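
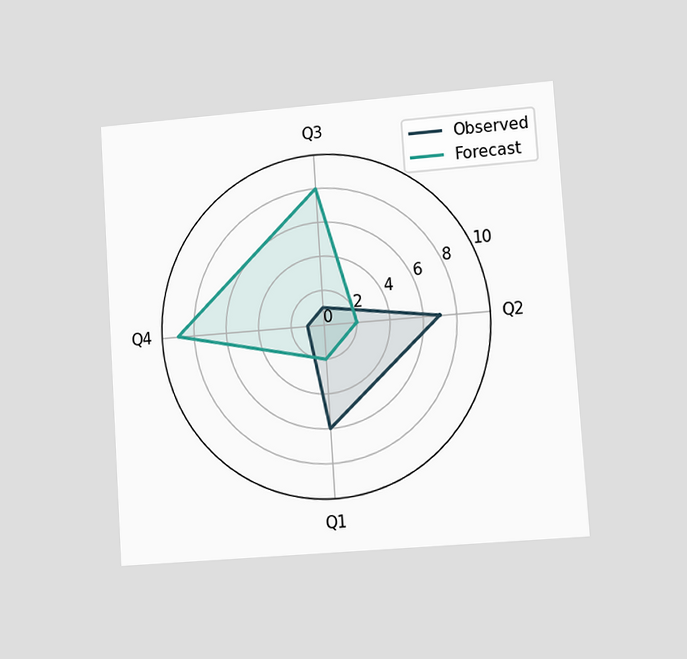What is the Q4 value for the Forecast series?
The chart is tilted about 4° counter-clockwise and viewed at a slight angle. On the Q4 axis, Forecast reaches 9.

9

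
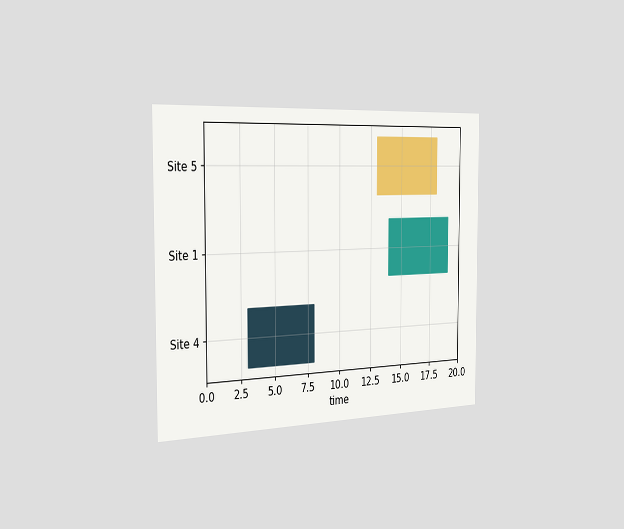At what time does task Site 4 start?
3

The chart is viewed slightly from the left. The Site 4 bar begins at t=3.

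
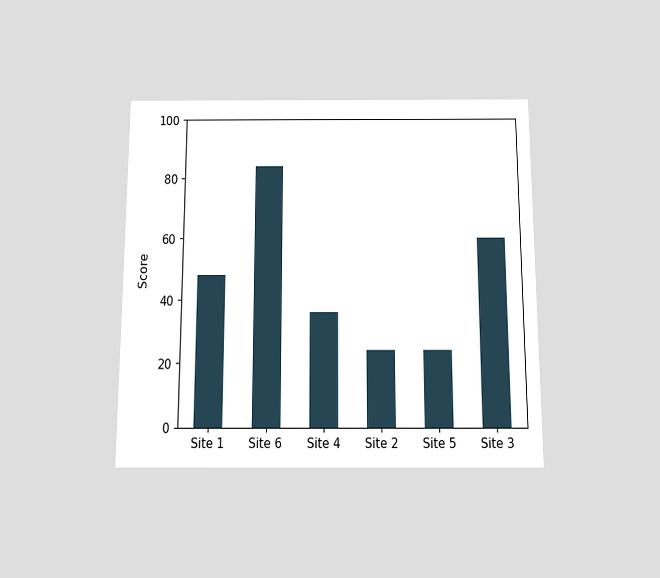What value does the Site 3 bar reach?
The chart is viewed slightly from below. Reading along the chart's y-axis, the Site 3 bar reaches 60.

60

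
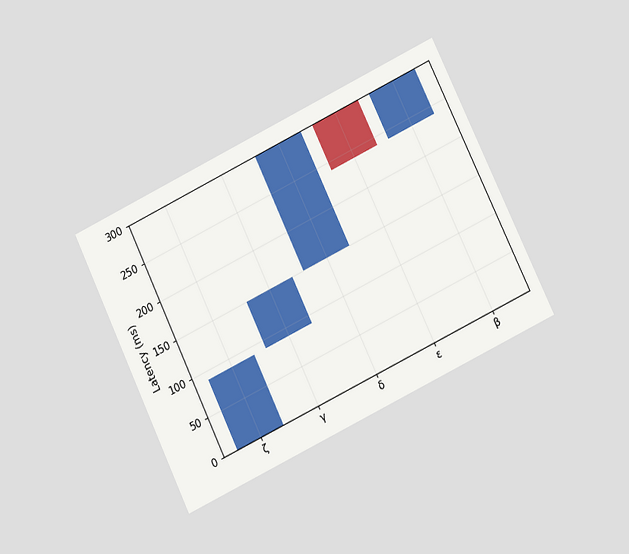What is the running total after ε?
240ms

The chart is tilted about 26° counter-clockwise and viewed at a slight angle. After ε the running total reaches 240ms.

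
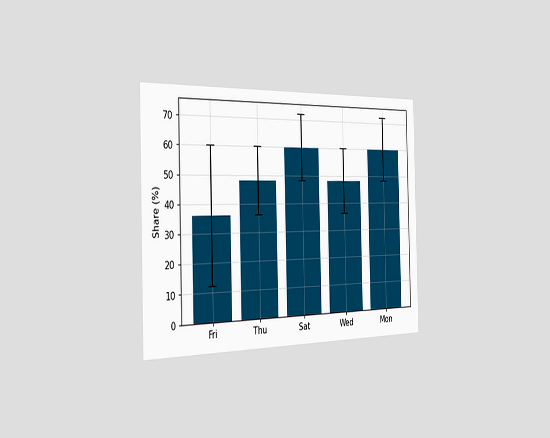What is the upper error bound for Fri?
The chart is viewed slightly from the left. The Fri bar's upper whisker reaches 60%.

60%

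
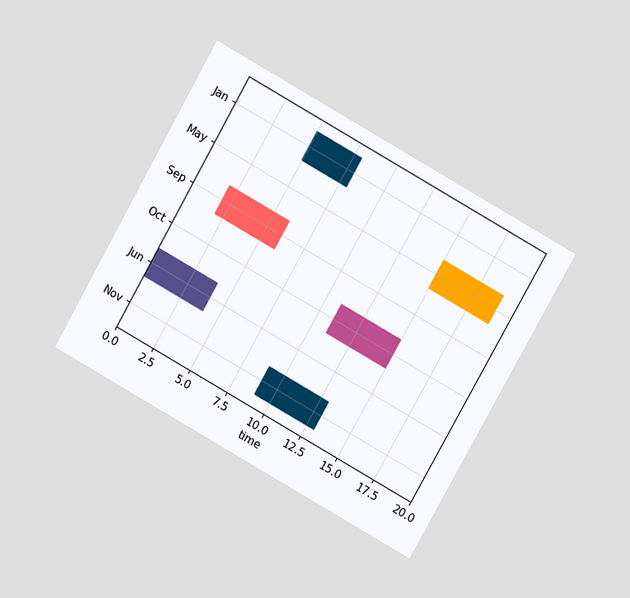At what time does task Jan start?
The chart is tilted about 29° clockwise and viewed at a slight angle. The Jan bar begins at t=5.

5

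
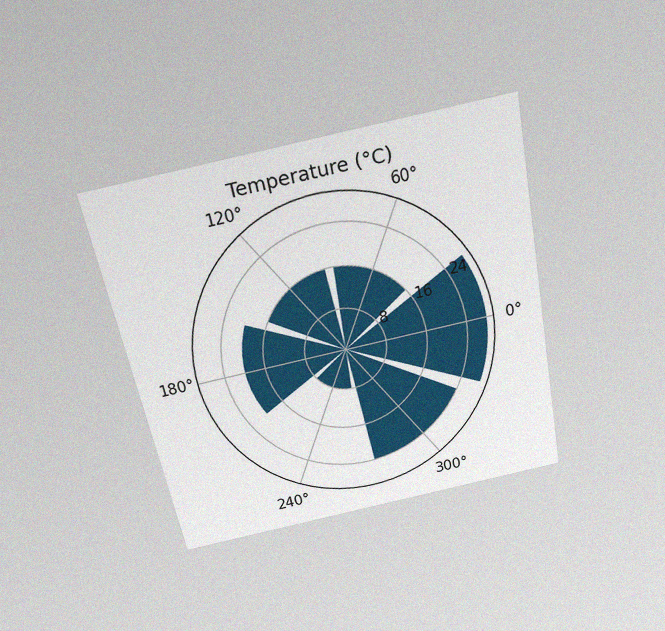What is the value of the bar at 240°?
8°C

The chart is tilted about 12° counter-clockwise and viewed slightly from above, with some photo noise. The bar at 240° reaches 8°C on the radial axis.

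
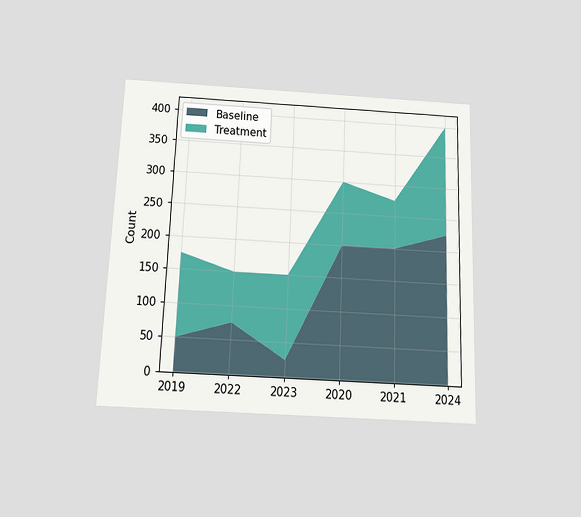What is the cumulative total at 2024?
400

The chart is tilted about 2° clockwise and viewed slightly from below. The stacked total at 2024 reaches 400.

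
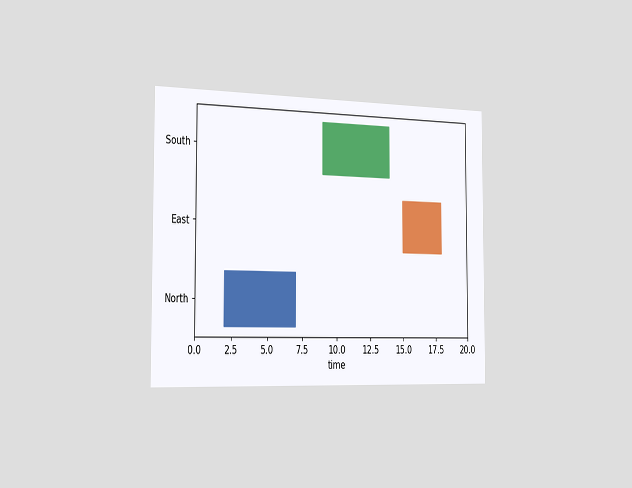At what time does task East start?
15

The chart is viewed slightly from the left. The East bar begins at t=15.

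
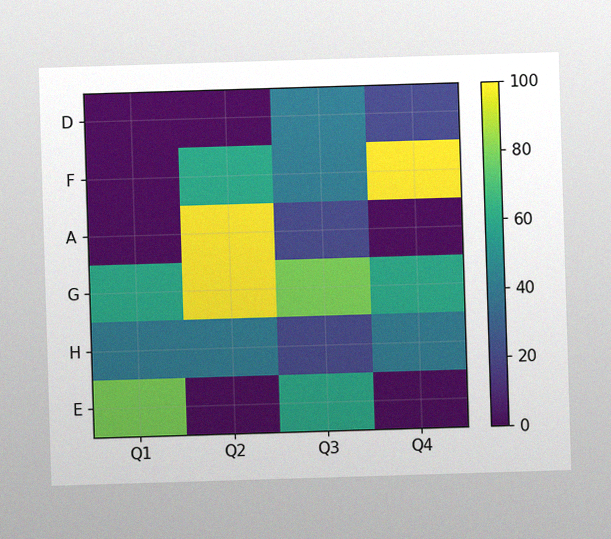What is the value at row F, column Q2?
The image has some photo noise and uneven lighting. Matching cell (F, Q2) against the colorbar gives 60.

60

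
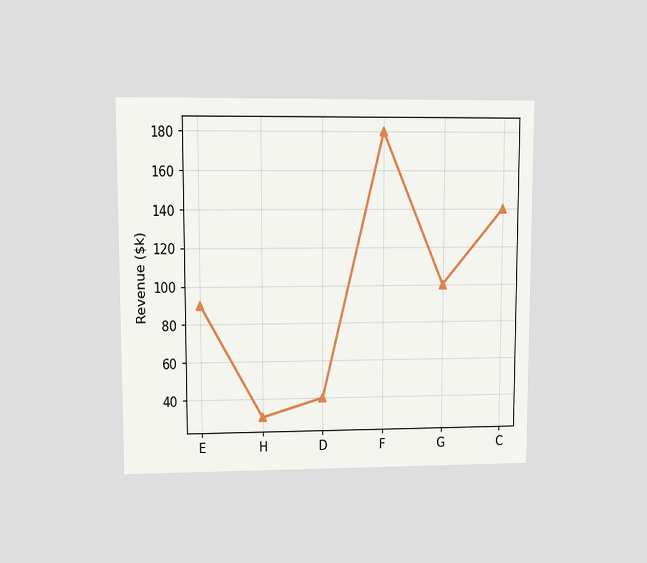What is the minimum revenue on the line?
$30k

The chart is viewed at a slight angle. The lowest point is at H, and reading across to the y-axis gives $30k.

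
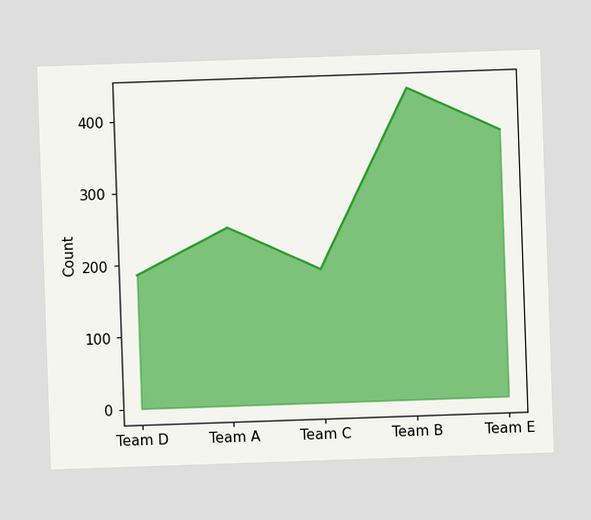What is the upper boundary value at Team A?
At Team A the upper boundary is at 248.

248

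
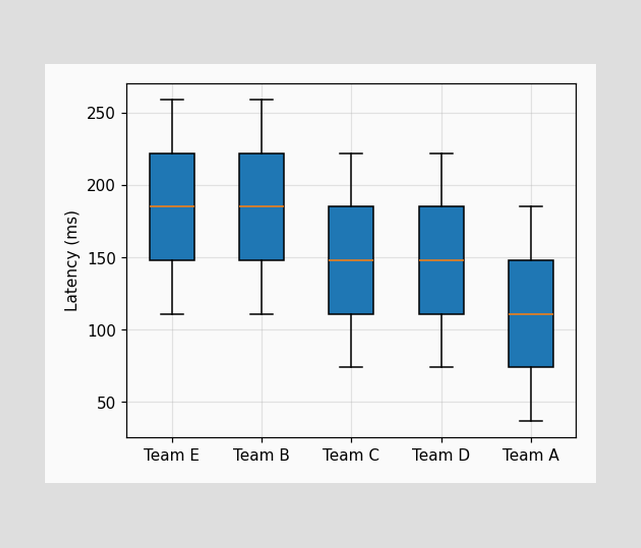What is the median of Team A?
The median line in the Team A box sits at 111ms.

111ms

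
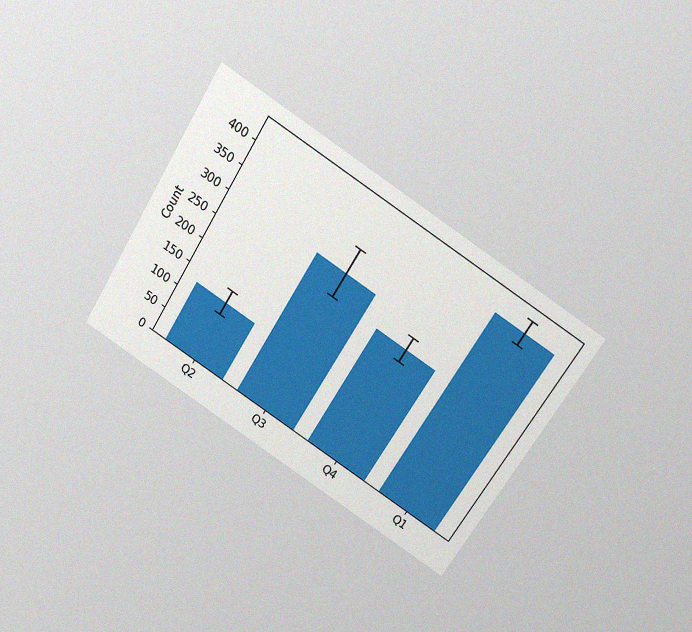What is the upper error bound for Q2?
150

The chart is tilted about 32° clockwise and viewed slightly from above, with some photo noise. The Q2 bar's upper whisker reaches 150.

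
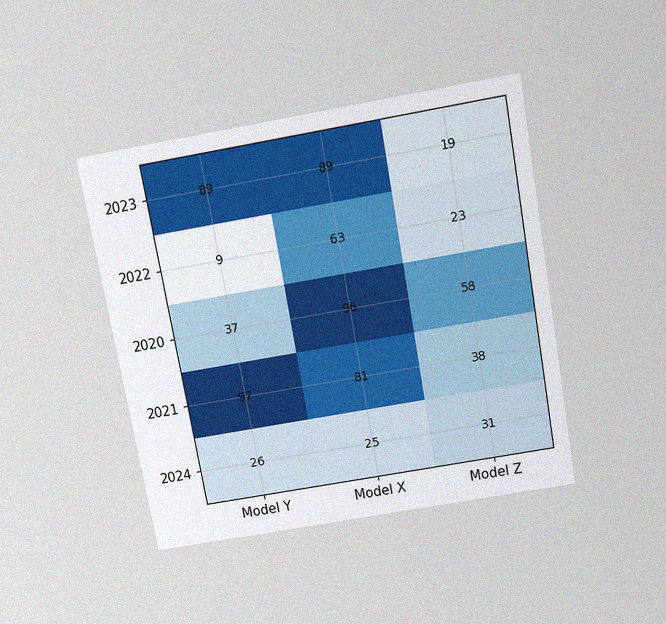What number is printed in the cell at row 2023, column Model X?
89

The chart is tilted about 10° counter-clockwise and viewed slightly from above, with some photo noise. The (2023, Model X) cell reads 89.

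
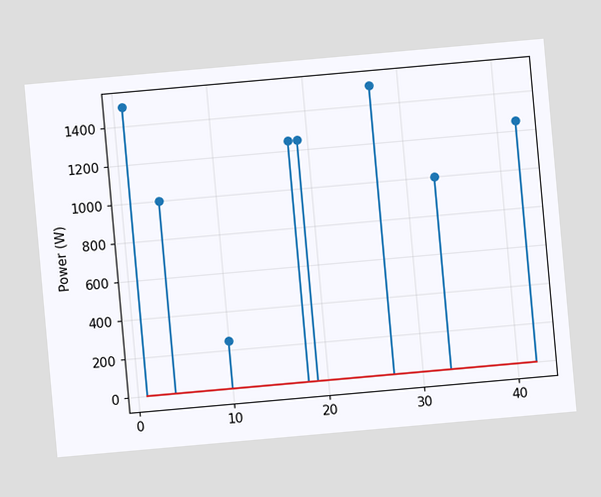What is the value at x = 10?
The chart is tilted about 5° counter-clockwise. The stem at x=10 reaches 250W.

250W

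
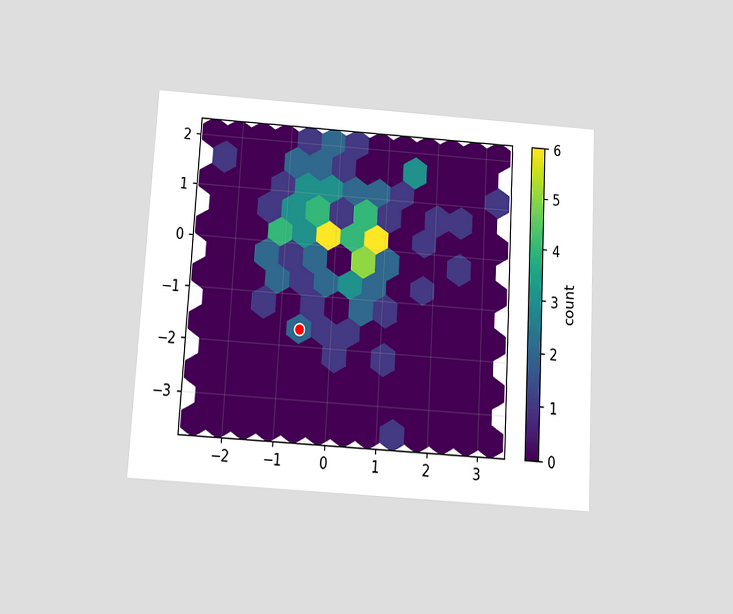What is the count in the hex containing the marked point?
2

The chart is tilted about 3° clockwise and viewed slightly from below. The marked hex reads 2 on the colorbar.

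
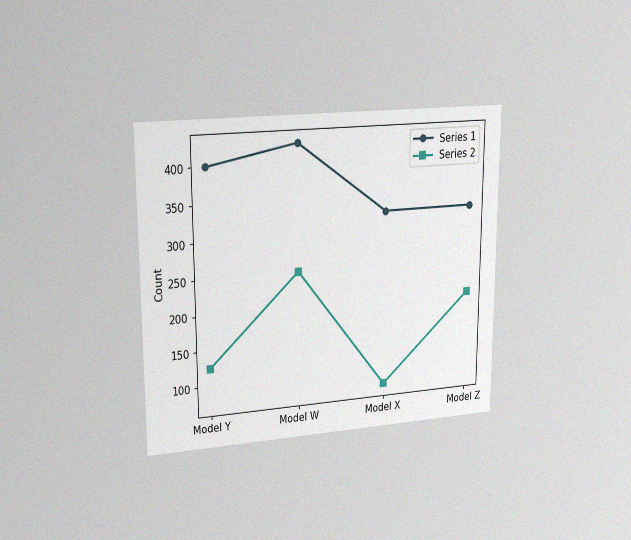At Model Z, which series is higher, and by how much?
Series 1, by 125

The chart is viewed at a slight angle, with some photo noise. At Model Z, Series 1 sits above the other line by 125.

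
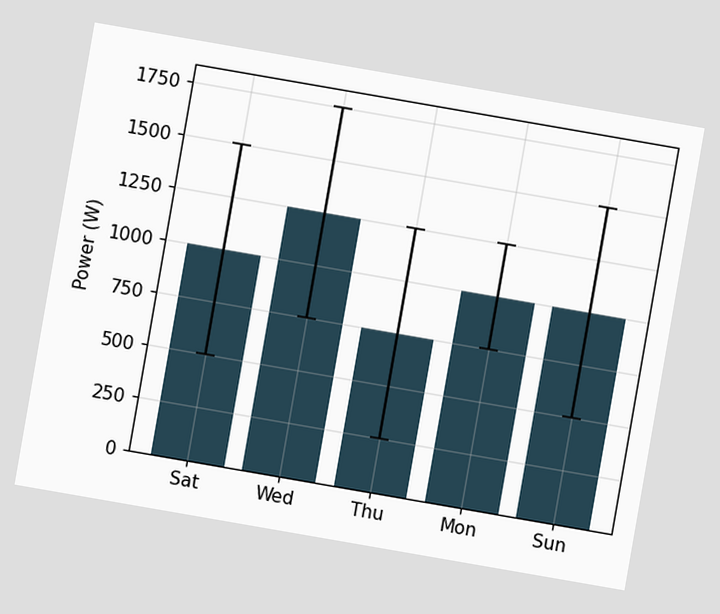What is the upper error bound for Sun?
The chart is tilted about 10° clockwise. The Sun bar's upper whisker reaches 1500W.

1500W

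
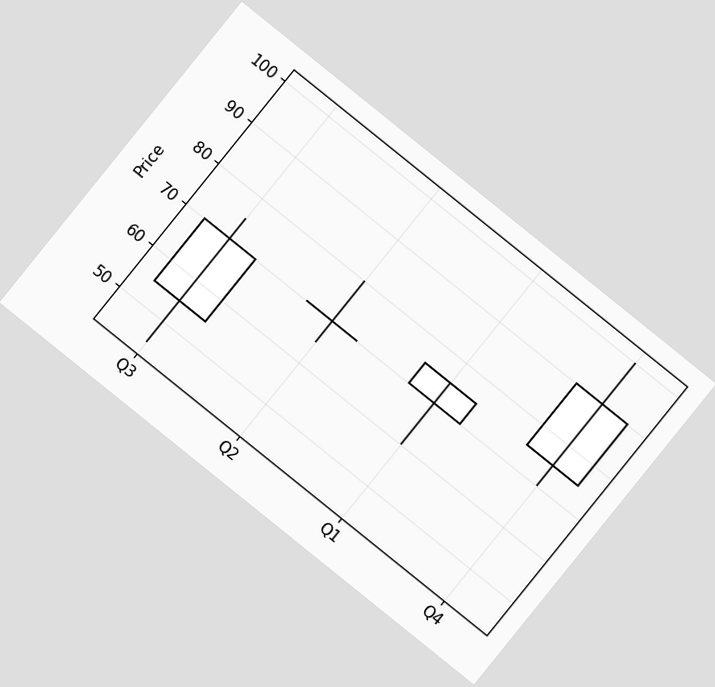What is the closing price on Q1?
The chart is tilted about 39° clockwise. The Q1 candle closes at 75.

75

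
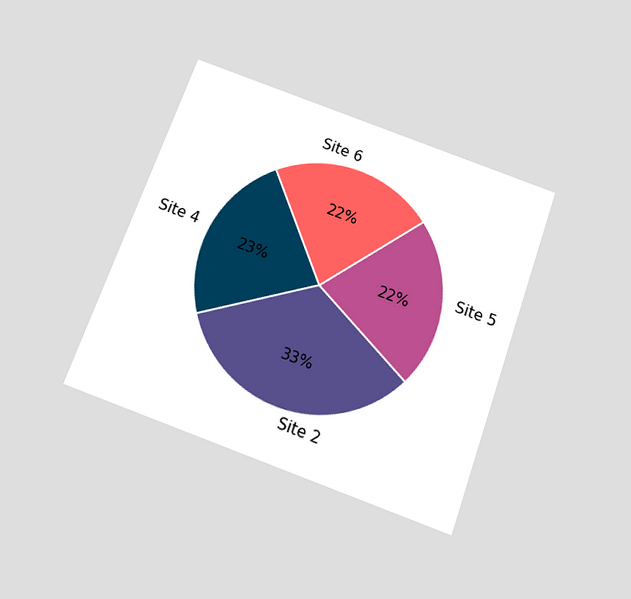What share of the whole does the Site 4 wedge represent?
The chart is tilted about 20° clockwise and viewed slightly from below. The Site 4 slice takes up 23% of the pie.

23%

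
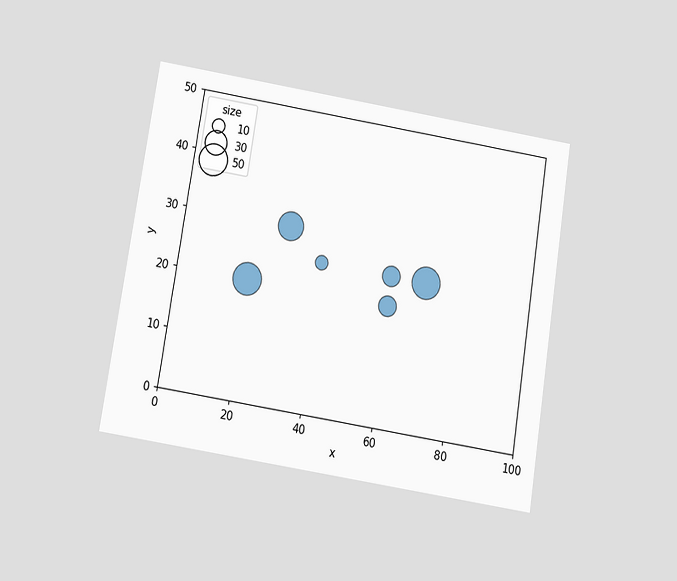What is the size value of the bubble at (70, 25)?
50

The chart is tilted about 9° clockwise and viewed slightly from below. Matching the bubble at (70, 25) against the size legend gives 50.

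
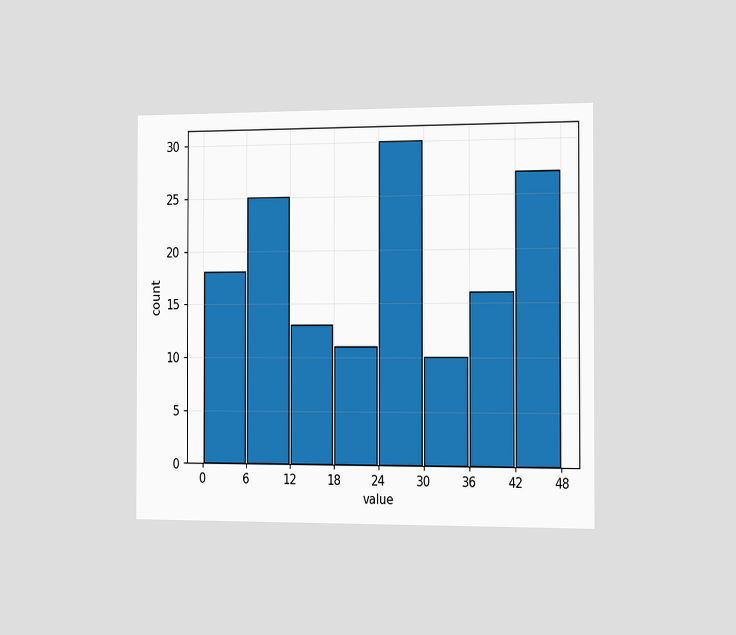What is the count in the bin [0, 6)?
18

The chart is viewed slightly from the right. The [0, 6) bin has height 18.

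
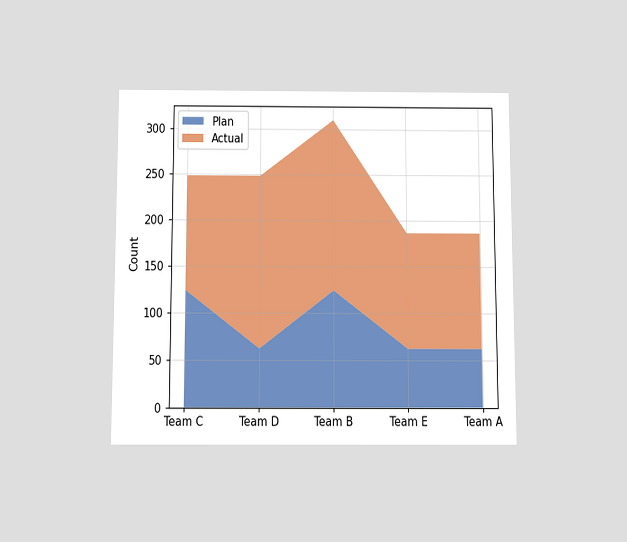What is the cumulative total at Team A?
186

The chart is viewed slightly from below. The stacked total at Team A reaches 186.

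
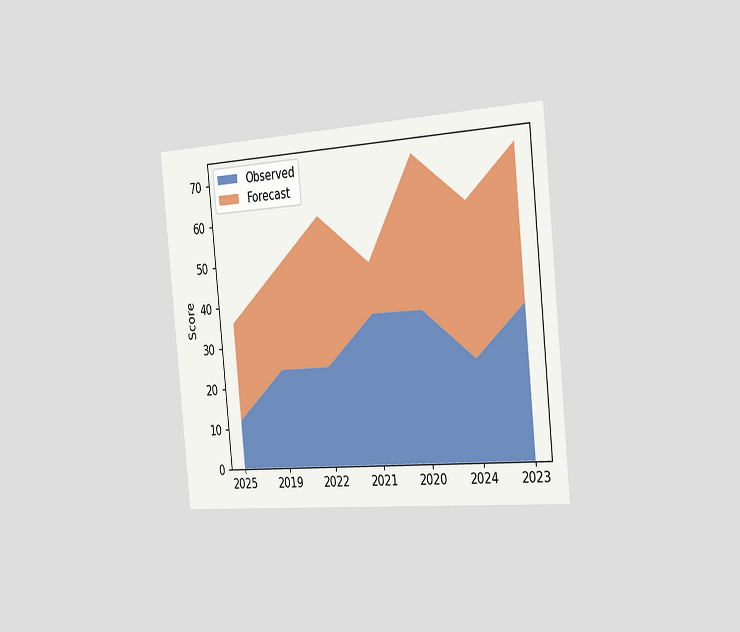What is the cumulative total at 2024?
The chart is tilted about 6° counter-clockwise and viewed slightly from the right. The stacked total at 2024 reaches 60.

60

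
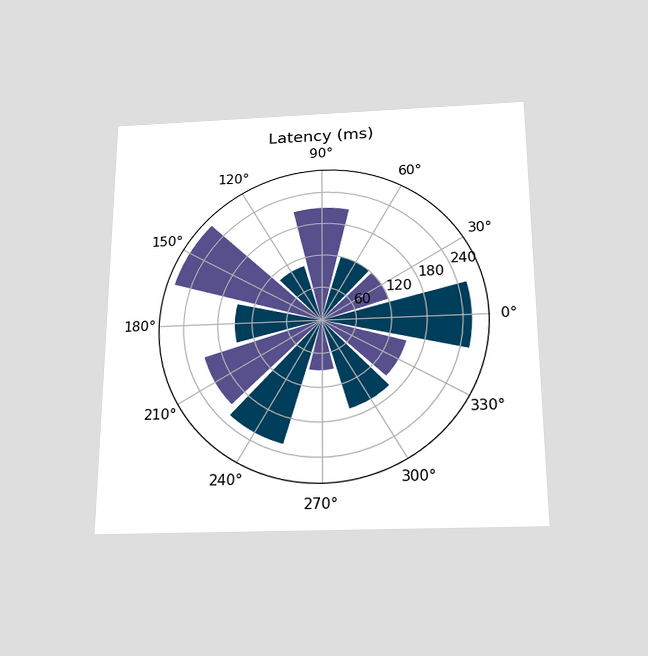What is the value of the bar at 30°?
The chart is viewed slightly from below. The bar at 30° reaches 120ms on the radial axis.

120ms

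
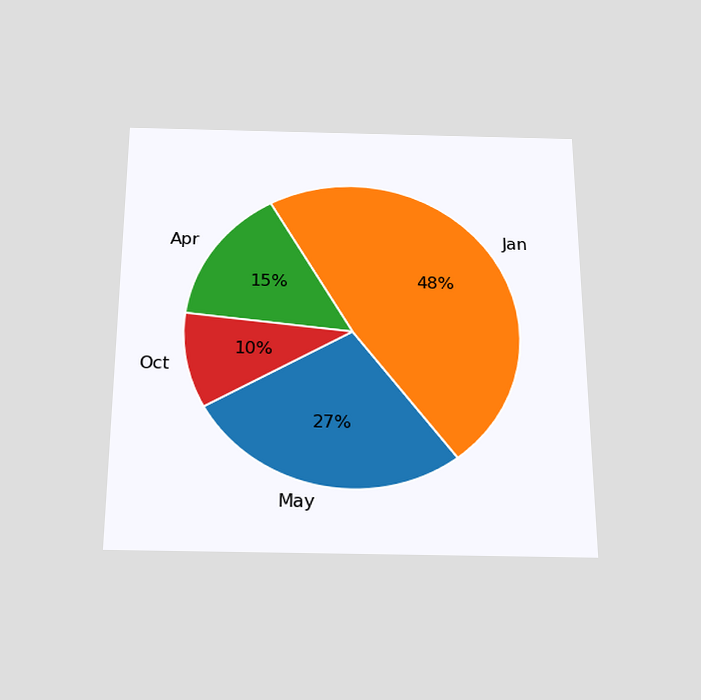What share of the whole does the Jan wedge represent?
The chart is viewed slightly from below. The Jan slice takes up 48% of the pie.

48%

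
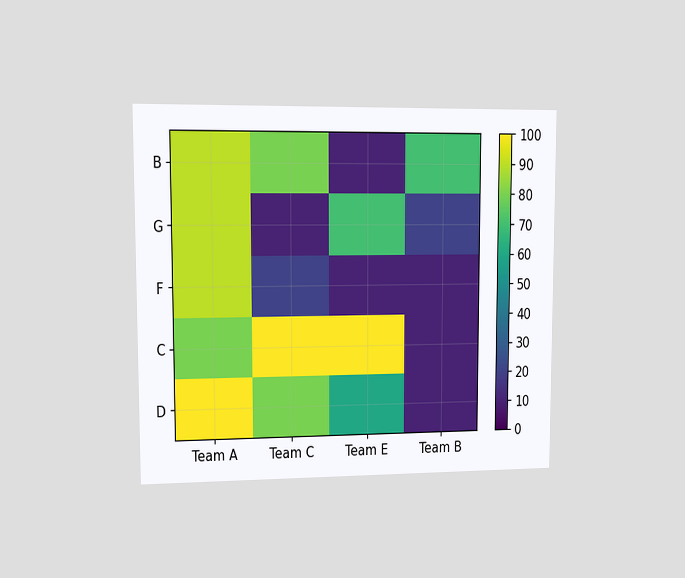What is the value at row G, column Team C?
10

The chart is viewed at a slight angle. Matching cell (G, Team C) against the colorbar gives 10.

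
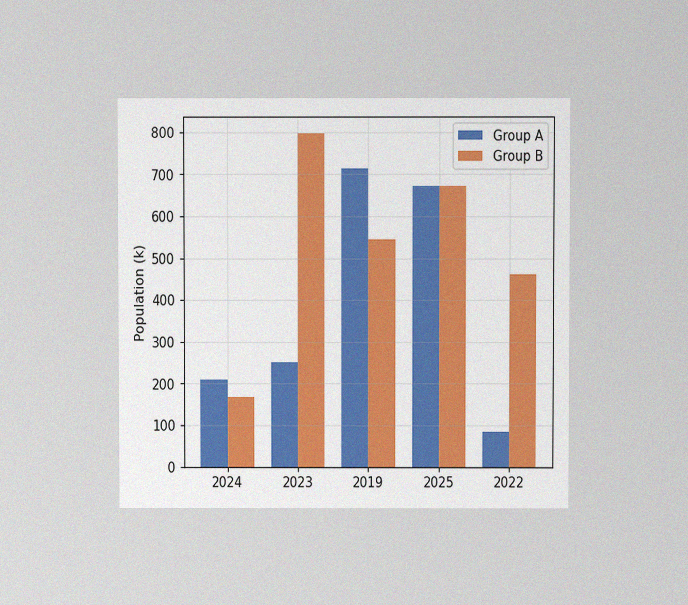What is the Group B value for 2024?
168k

The chart is viewed at a slight angle, with some photo noise. The Group B bar at 2024 reaches 168k on the y-axis.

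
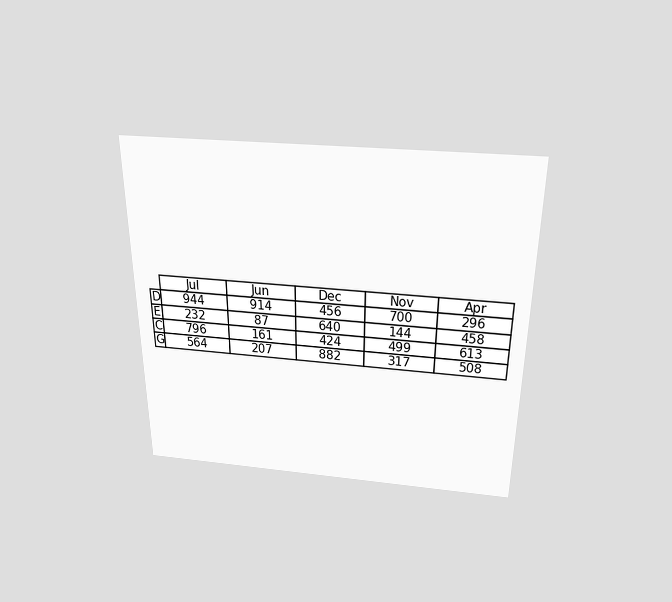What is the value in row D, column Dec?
456

The chart is viewed slightly from above. The (D, Dec) cell reads 456.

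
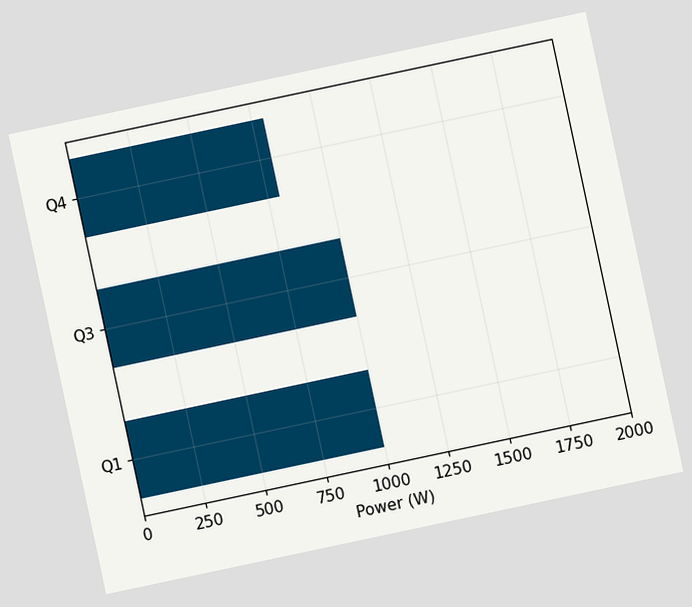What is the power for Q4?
The chart is tilted about 12° counter-clockwise. Reading along the chart's x-axis, the Q4 bar reaches 800W.

800W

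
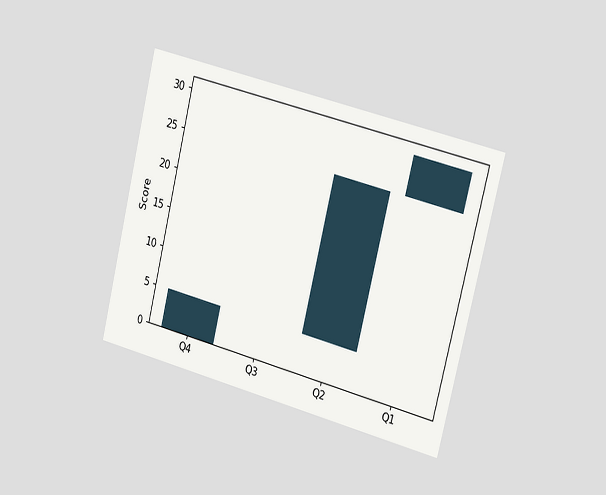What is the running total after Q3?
5

The chart is tilted about 14° clockwise and viewed slightly from the right. After Q3 the running total reaches 5.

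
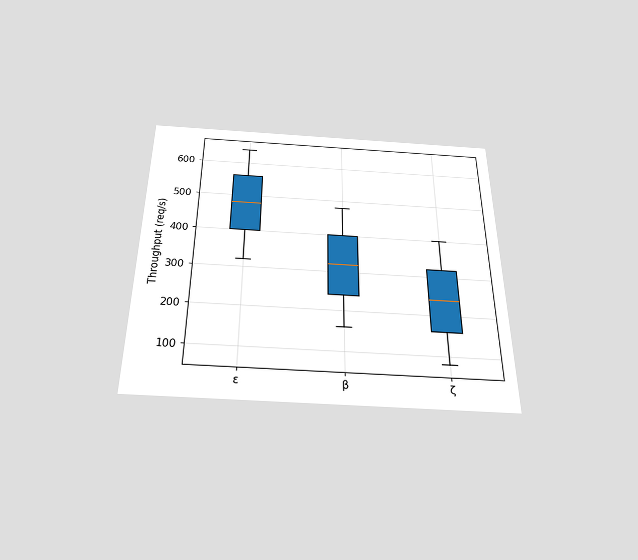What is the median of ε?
The chart is viewed slightly from below. The median line in the ε box sits at 480req/s.

480req/s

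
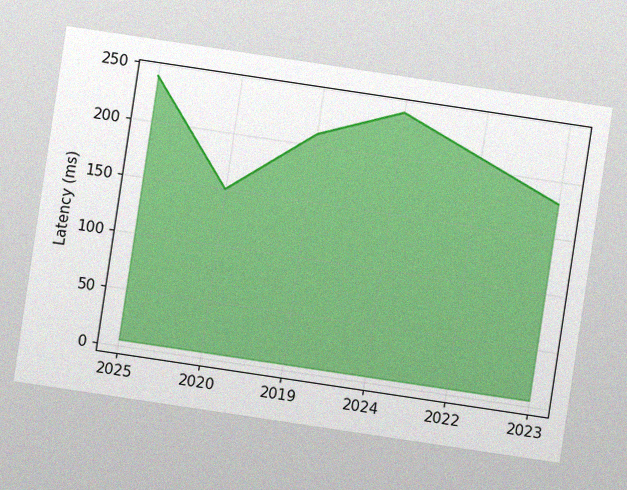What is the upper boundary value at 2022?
210ms

The chart is tilted about 9° clockwise, with some photo noise. At 2022 the upper boundary is at 210ms.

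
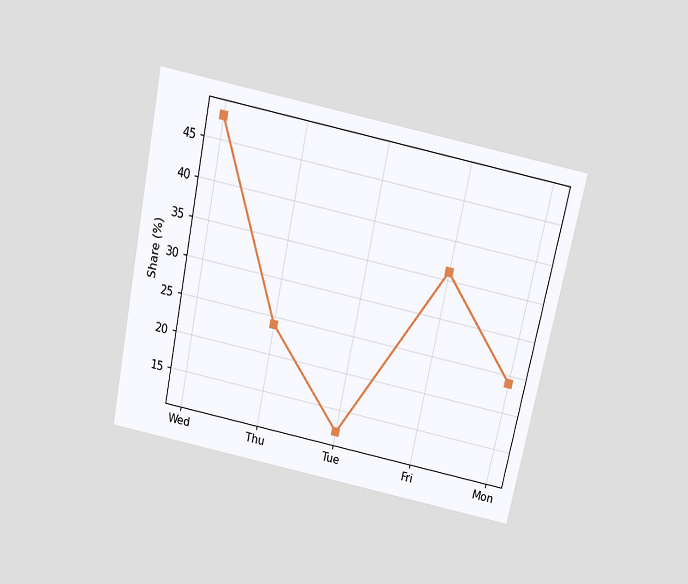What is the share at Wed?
The chart is tilted about 12° clockwise and viewed slightly from above. At Wed, the line is at 48%.

48%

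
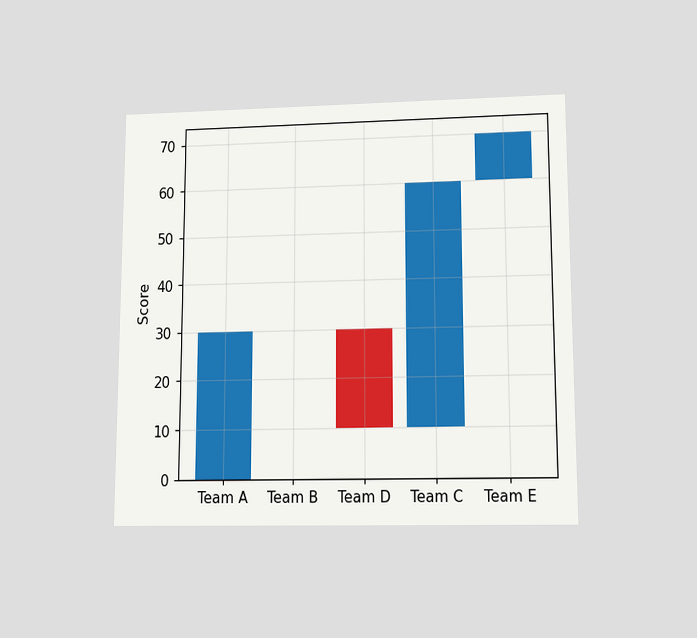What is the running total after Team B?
The chart is viewed at a slight angle. After Team B the running total reaches 30.

30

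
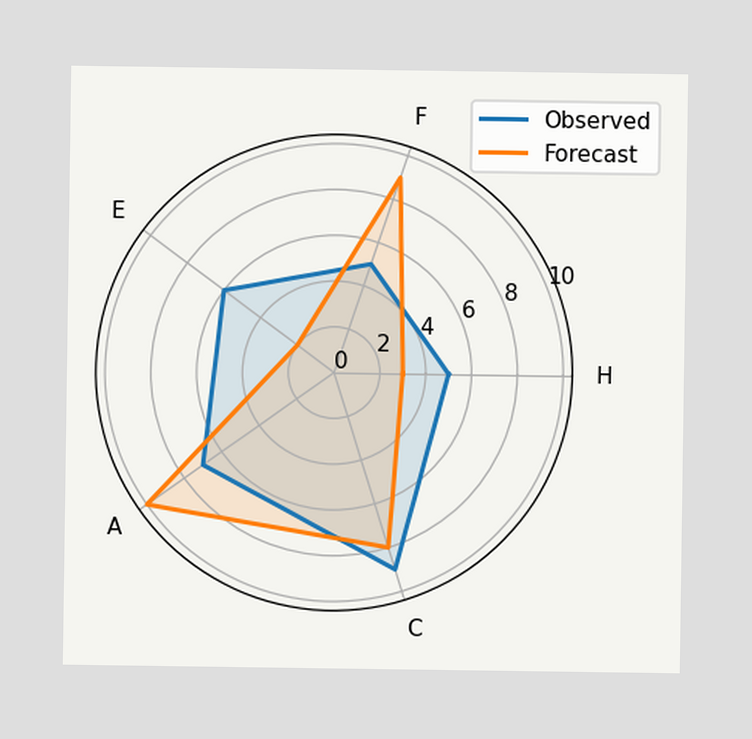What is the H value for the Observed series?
On the H axis, Observed reaches 5.

5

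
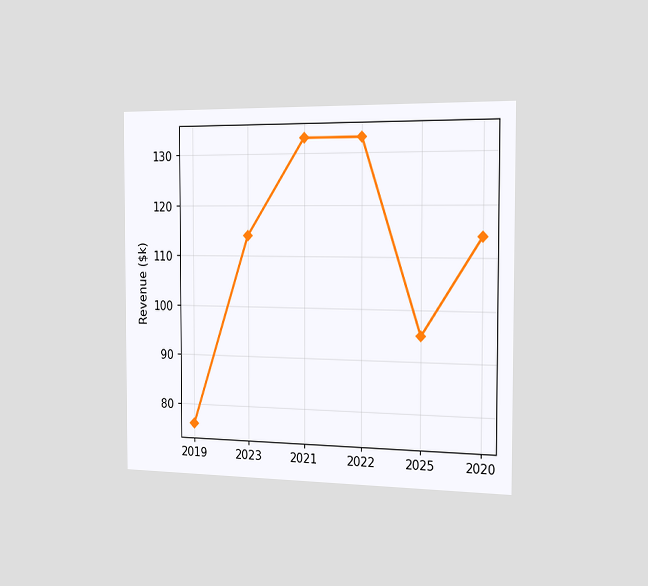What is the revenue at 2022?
The chart is viewed slightly from the right. At 2022, the line is at $133k.

$133k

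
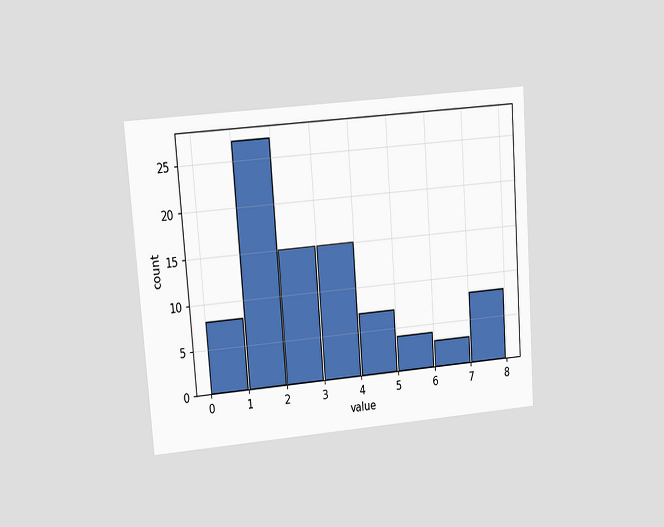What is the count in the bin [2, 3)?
The chart is tilted about 4° counter-clockwise and viewed at a slight angle. The [2, 3) bin has height 15.

15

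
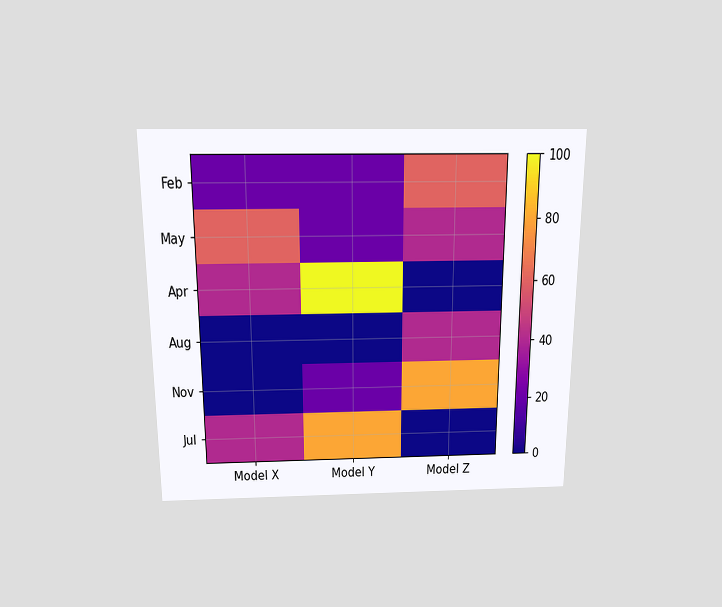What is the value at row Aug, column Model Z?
The chart is viewed slightly from above. Matching cell (Aug, Model Z) against the colorbar gives 40.

40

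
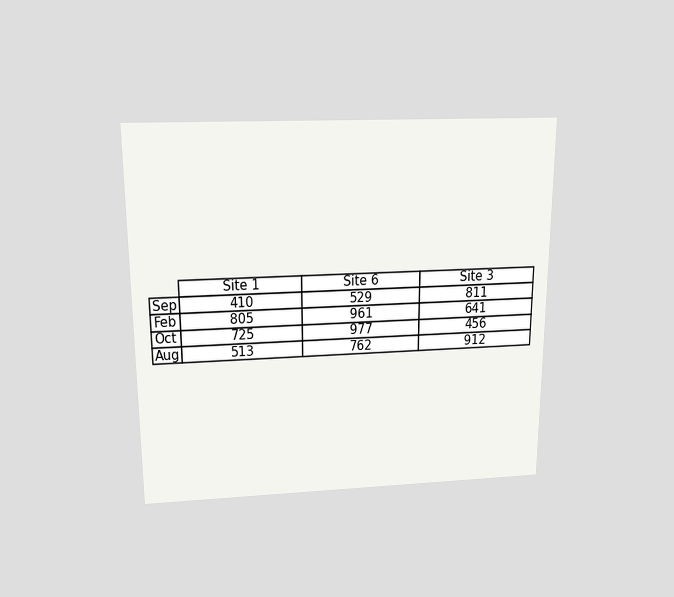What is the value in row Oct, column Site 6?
The chart is viewed slightly from above. The (Oct, Site 6) cell reads 977.

977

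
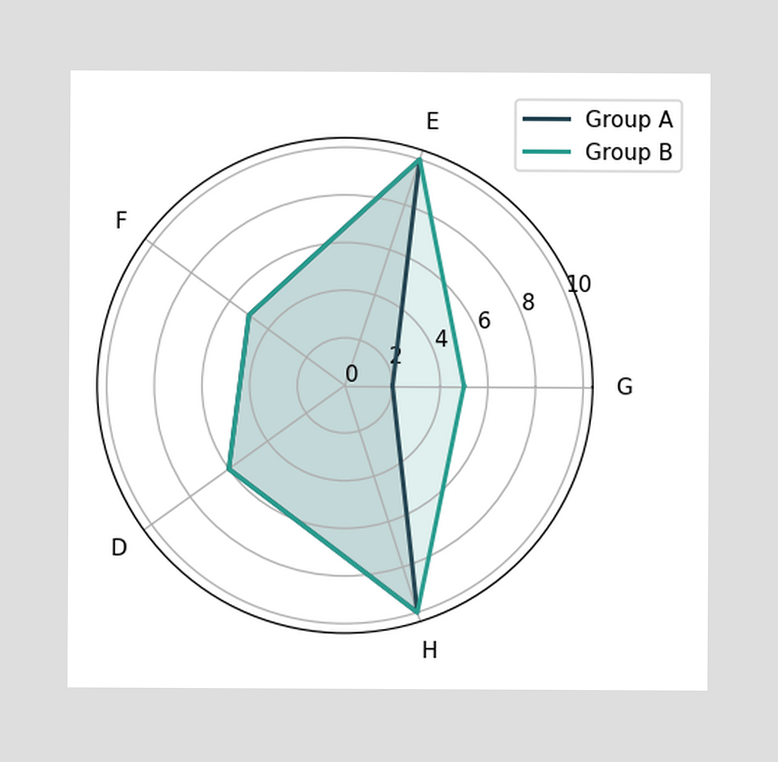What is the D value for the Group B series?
On the D axis, Group B reaches 6.

6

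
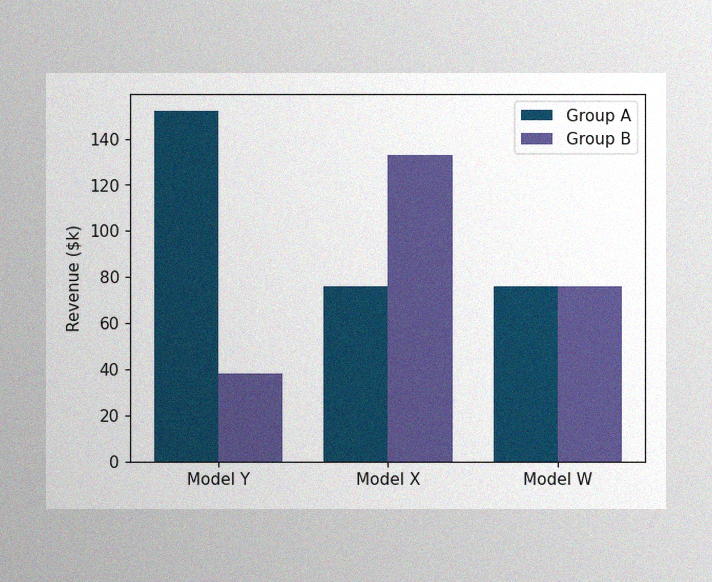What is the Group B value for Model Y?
$38k

The image has some photo noise and uneven lighting. The Group B bar at Model Y reaches $38k on the y-axis.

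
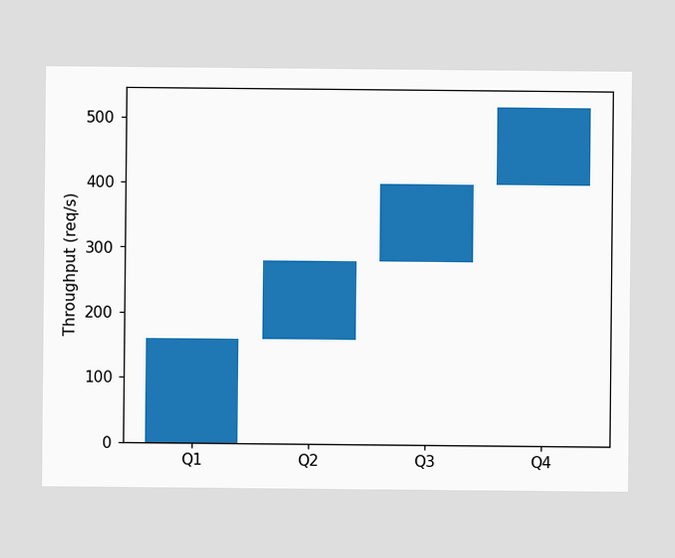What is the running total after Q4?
After Q4 the running total reaches 520req/s.

520req/s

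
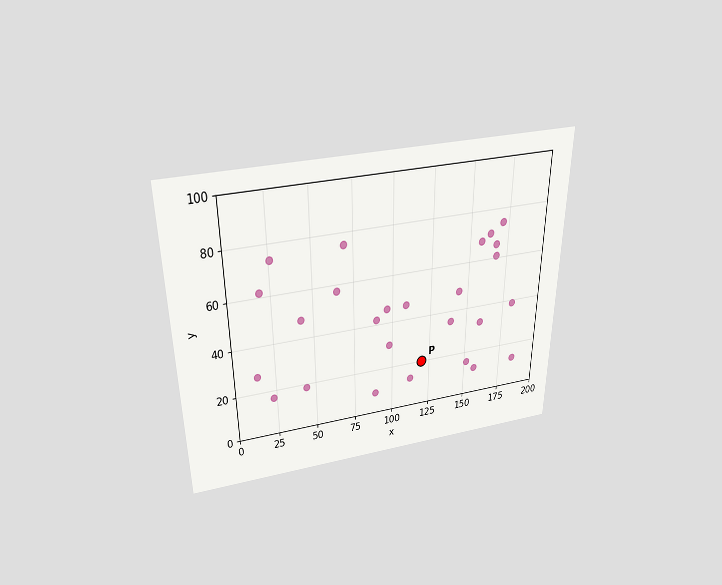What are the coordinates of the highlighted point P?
(120, 20)

The chart is viewed slightly from above. Following the gridlines from P to each axis, P sits at (120, 20).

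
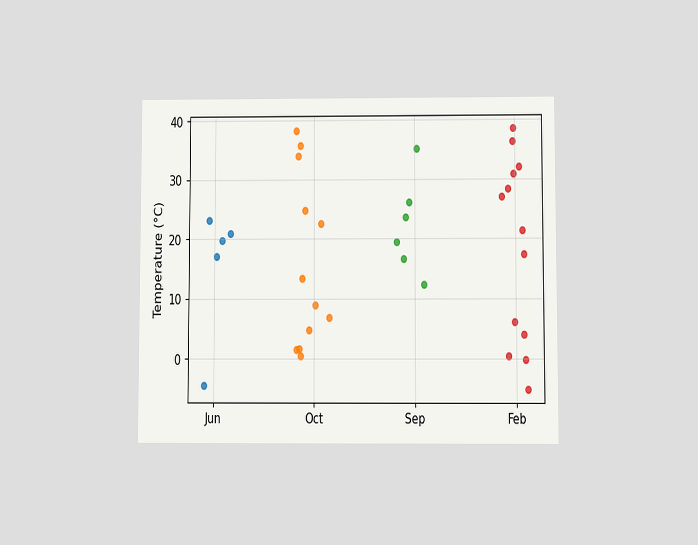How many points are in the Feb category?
13

The chart is viewed at a slight angle. Counting the markers in the Feb column gives 13.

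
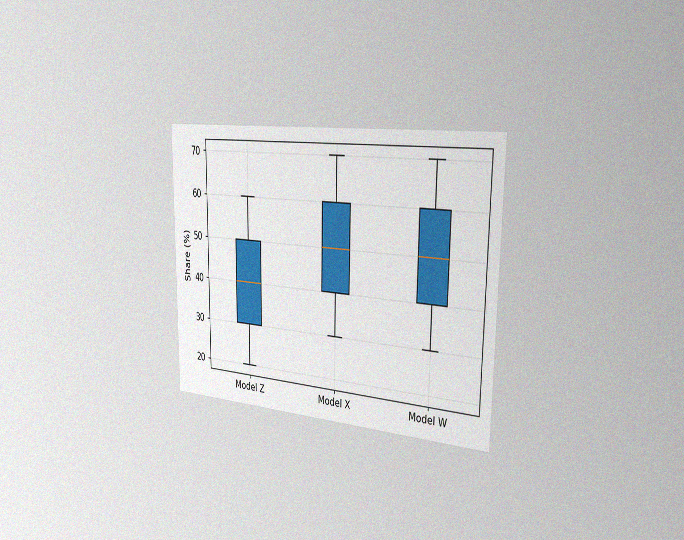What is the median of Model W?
50%

The chart is viewed slightly from the right, with some photo noise. The median line in the Model W box sits at 50%.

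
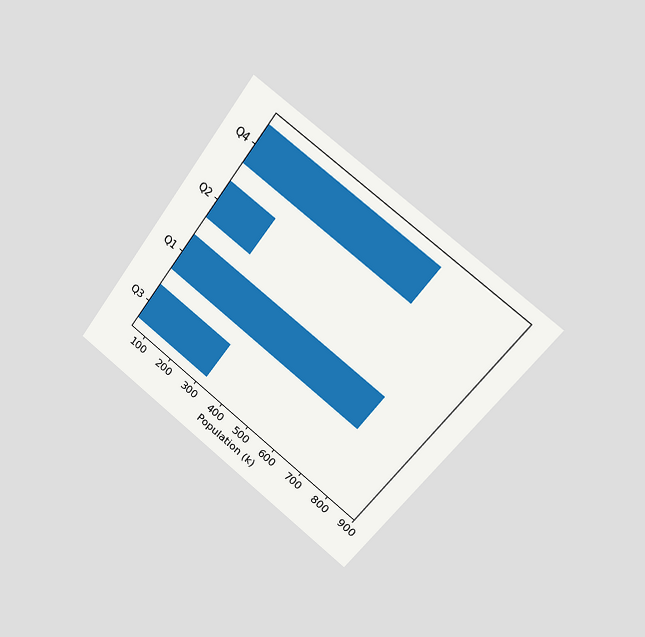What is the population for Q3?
318k

The chart is tilted about 37° clockwise and viewed slightly from the right. Reading along the chart's x-axis, the Q3 bar reaches 318k.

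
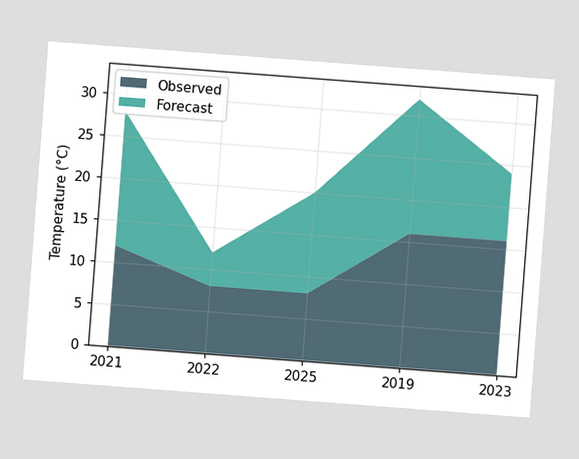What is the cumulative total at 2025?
The chart is tilted about 4° clockwise. The stacked total at 2025 reaches 20°C.

20°C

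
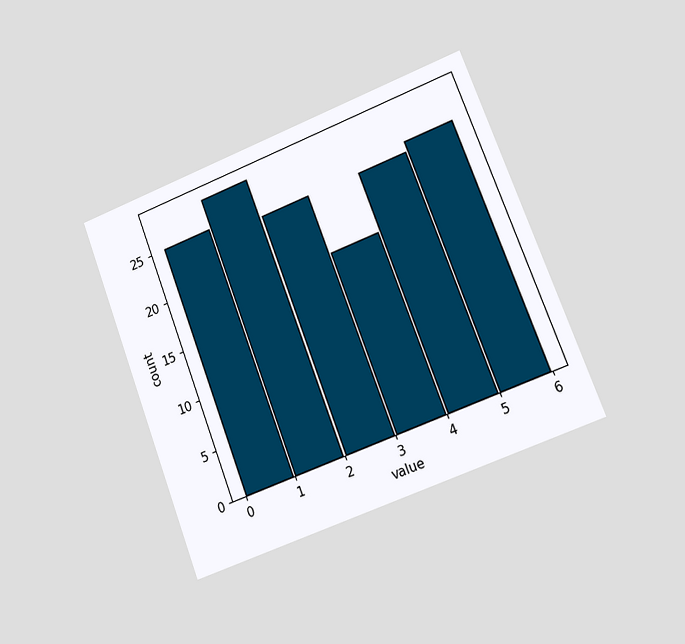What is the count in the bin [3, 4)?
18

The chart is tilted about 21° counter-clockwise and viewed slightly from the right. The [3, 4) bin has height 18.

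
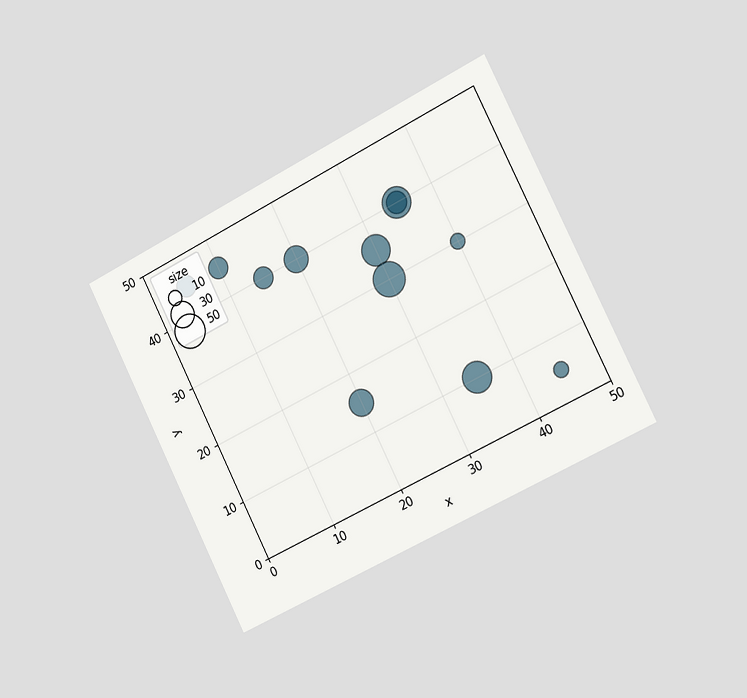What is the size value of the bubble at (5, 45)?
The chart is tilted about 27° counter-clockwise and viewed slightly from the right. Matching the bubble at (5, 45) against the size legend gives 20.

20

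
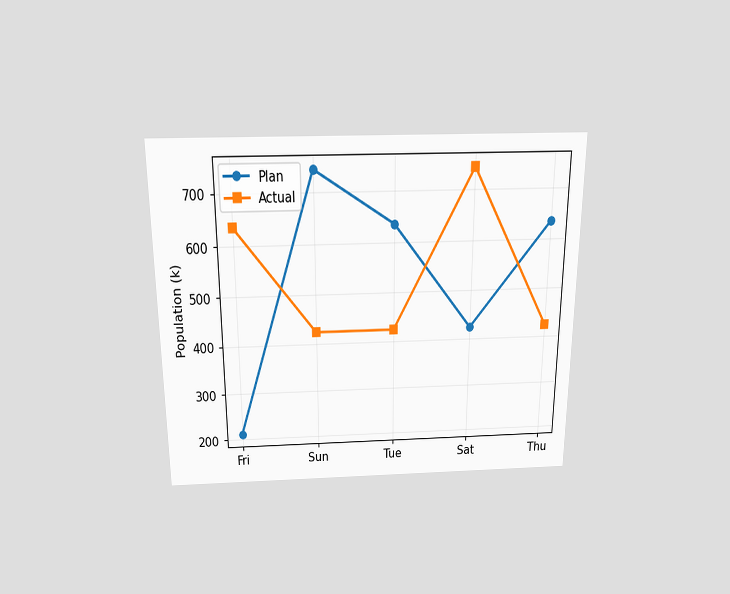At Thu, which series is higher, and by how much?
The chart is viewed slightly from above. At Thu, Plan sits above the other line by 212k.

Plan, by 212k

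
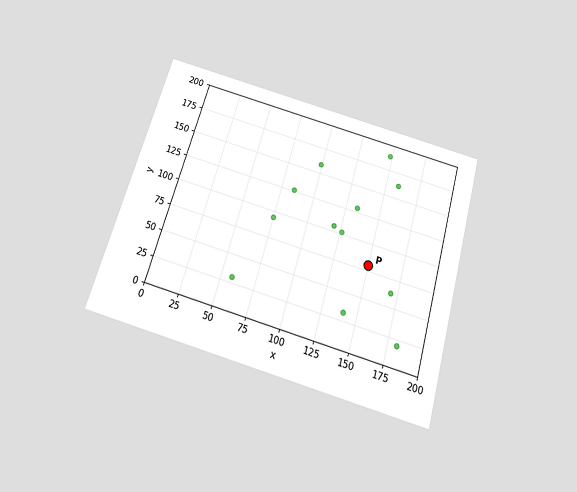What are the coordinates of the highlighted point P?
The chart is tilted about 16° clockwise and viewed slightly from below. Following the gridlines from P to each axis, P sits at (150, 80).

(150, 80)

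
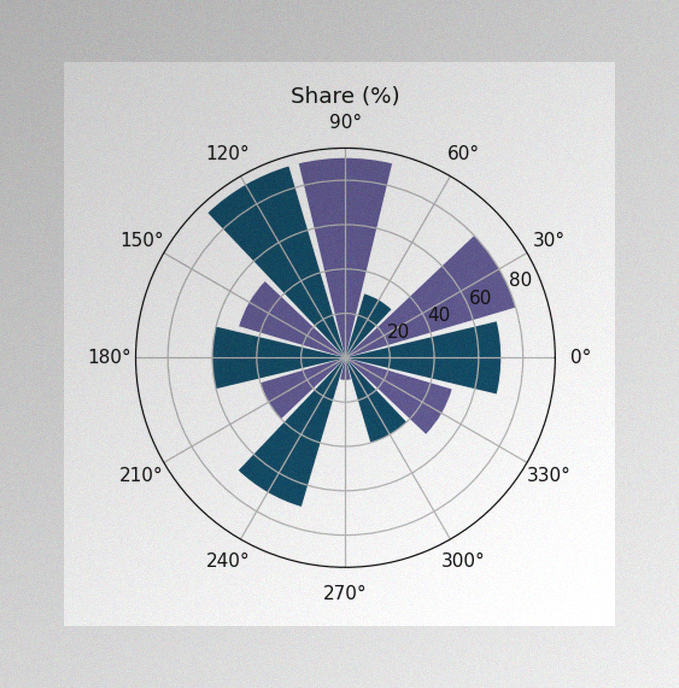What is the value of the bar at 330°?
The image has some photo noise and uneven lighting. The bar at 330° reaches 50% on the radial axis.

50%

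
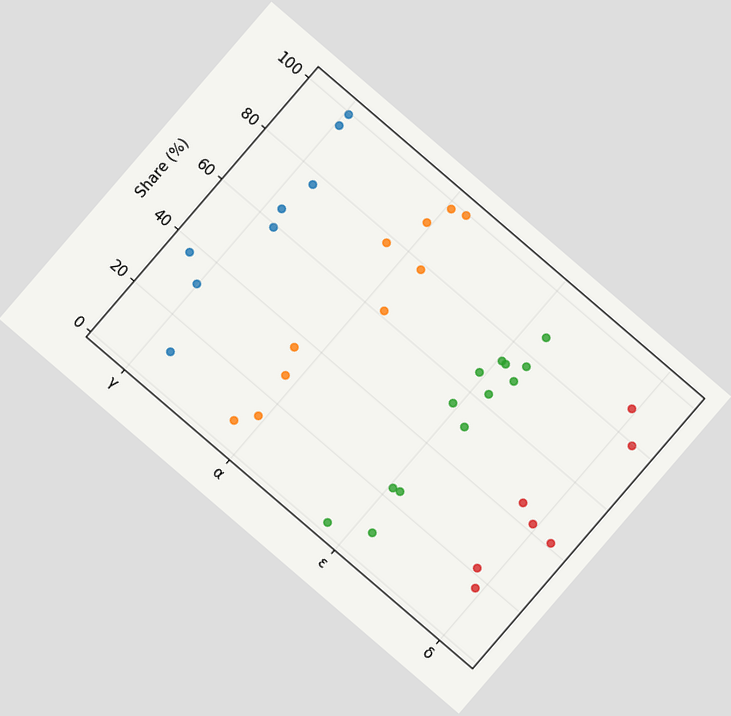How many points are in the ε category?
13

The chart is tilted about 41° clockwise. Counting the markers in the ε column gives 13.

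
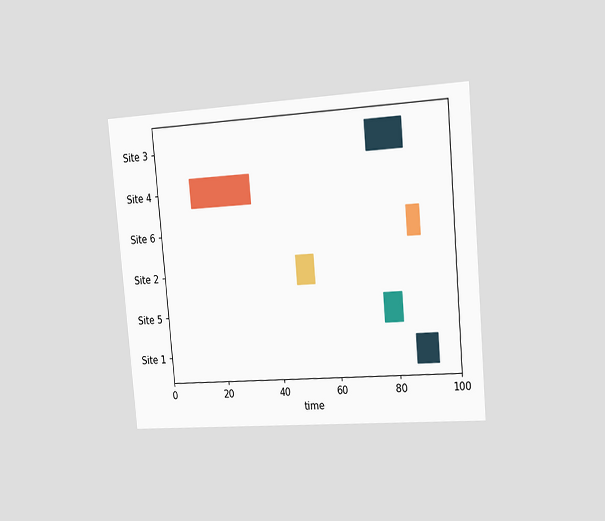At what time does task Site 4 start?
The chart is tilted about 5° counter-clockwise and viewed slightly from the right. The Site 4 bar begins at t=12.

12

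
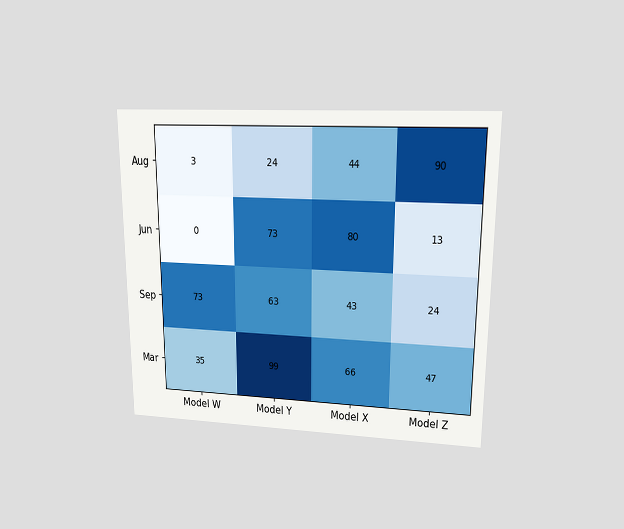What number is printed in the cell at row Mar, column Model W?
The chart is viewed at a slight angle. The (Mar, Model W) cell reads 35.

35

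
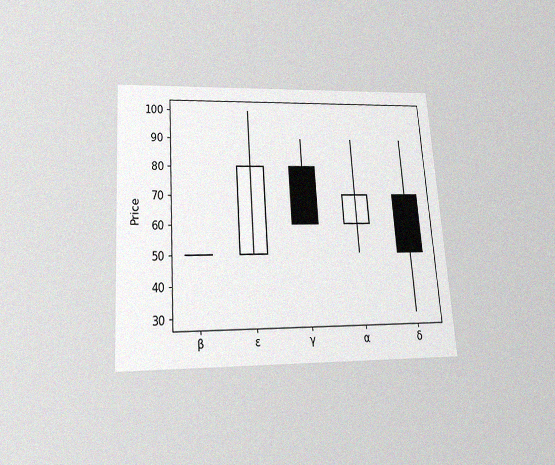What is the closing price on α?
70

The chart is tilted about 4° counter-clockwise and viewed slightly from below, with some photo noise. The α candle closes at 70.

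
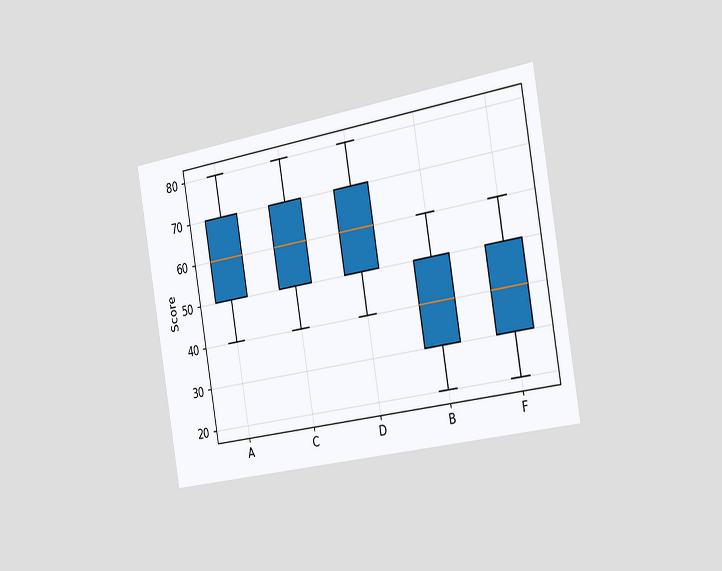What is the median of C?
60

The chart is tilted about 10° counter-clockwise and viewed slightly from the right. The median line in the C box sits at 60.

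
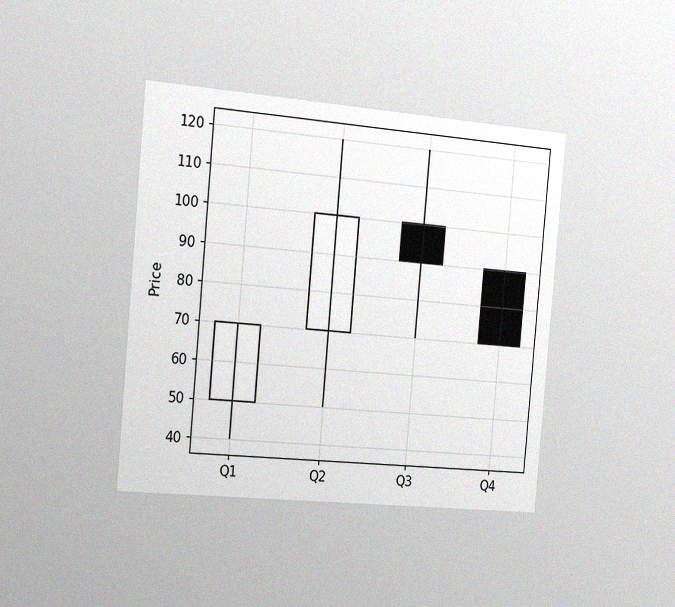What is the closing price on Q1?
The chart is tilted about 5° clockwise and viewed slightly from the left, with some photo noise. The Q1 candle closes at 70.

70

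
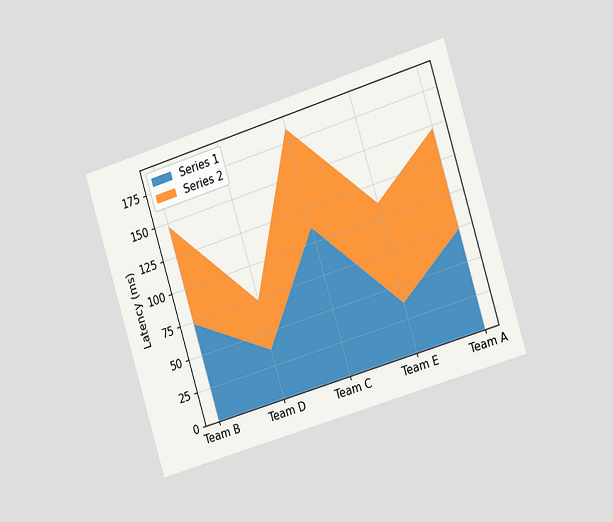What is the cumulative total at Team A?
148ms

The chart is tilted about 17° counter-clockwise and viewed slightly from the right. The stacked total at Team A reaches 148ms.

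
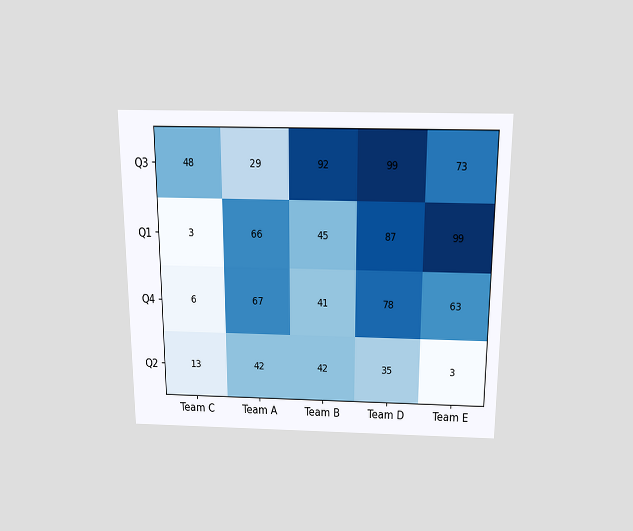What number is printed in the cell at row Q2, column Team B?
The chart is viewed slightly from above. The (Q2, Team B) cell reads 42.

42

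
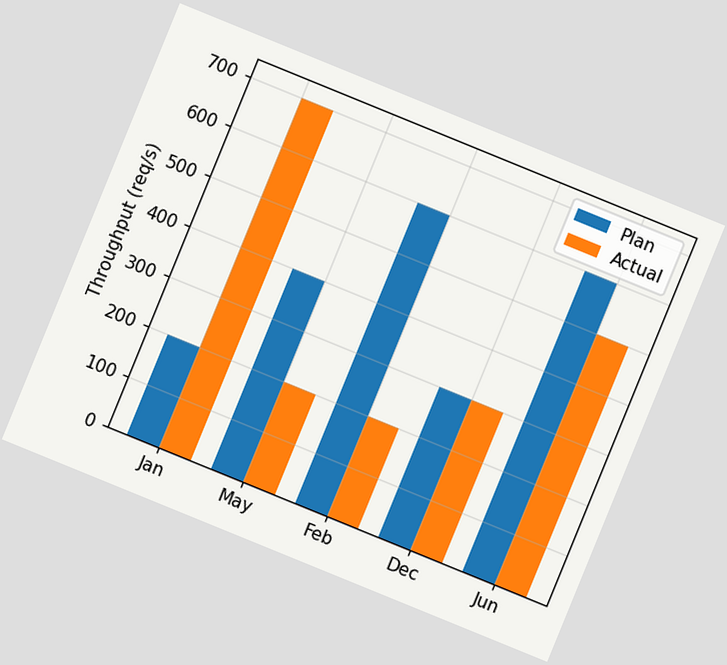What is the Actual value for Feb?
The chart is tilted about 22° clockwise. The Actual bar at Feb reaches 200req/s on the y-axis.

200req/s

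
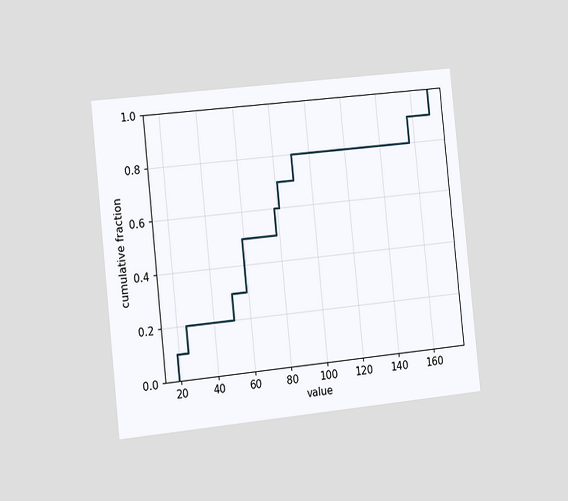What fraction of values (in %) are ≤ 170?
The chart is tilted about 6° counter-clockwise and viewed slightly from the left. At x=170 the ECDF step is at 100%.

100%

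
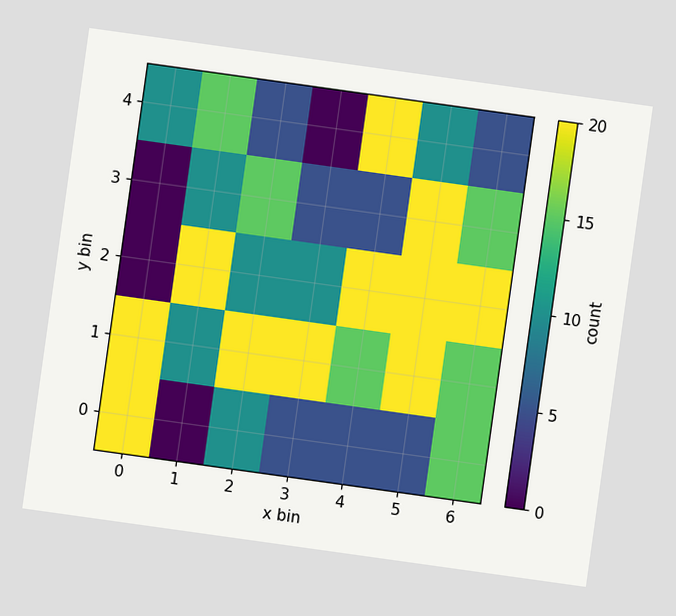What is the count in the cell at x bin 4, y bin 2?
20

The chart is tilted about 8° clockwise. Matching the cell (4, 2) against the colorbar gives 20.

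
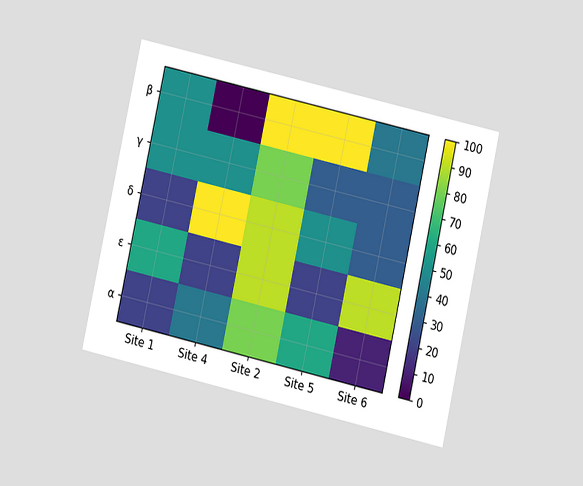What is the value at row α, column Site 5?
60

The chart is tilted about 13° clockwise and viewed at a slight angle. Matching cell (α, Site 5) against the colorbar gives 60.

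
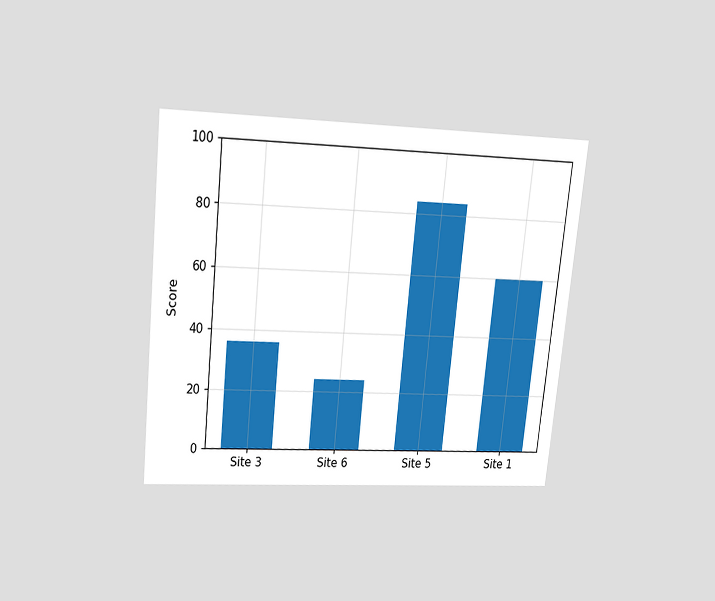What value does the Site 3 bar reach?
36

The chart is tilted about 6° clockwise and viewed slightly from above. Reading along the chart's y-axis, the Site 3 bar reaches 36.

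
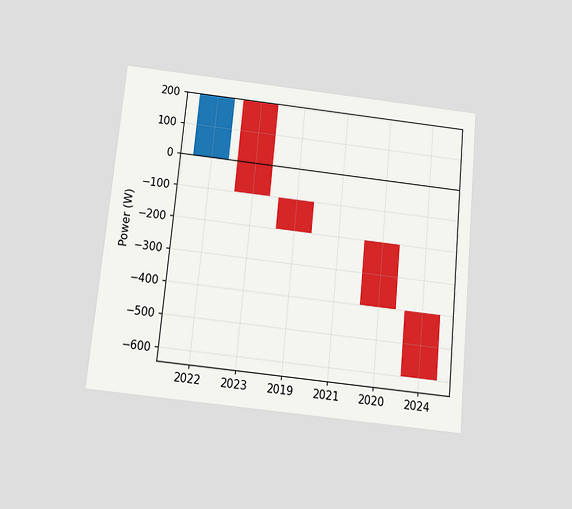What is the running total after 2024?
-600W

The chart is tilted about 6° clockwise and viewed slightly from below. After 2024 the running total reaches -600W.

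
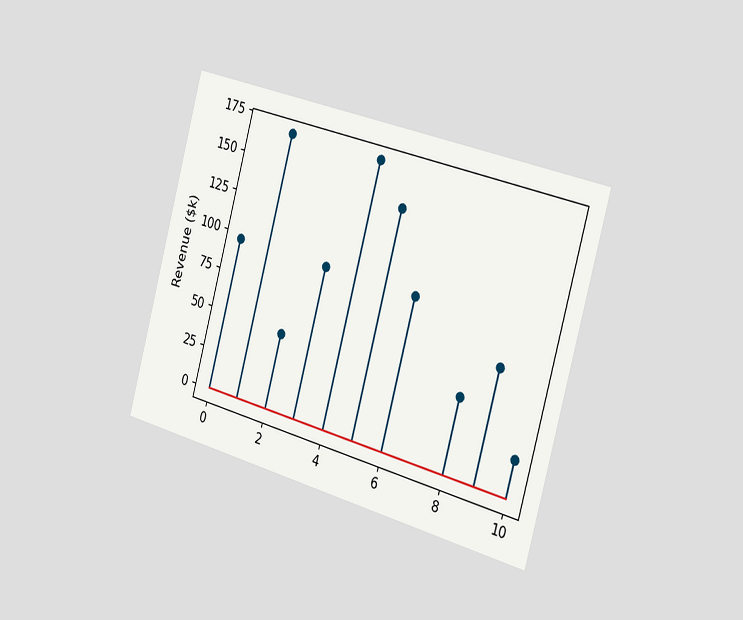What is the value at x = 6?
The chart is tilted about 15° clockwise and viewed slightly from the right. The stem at x=6 reaches $96k.

$96k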